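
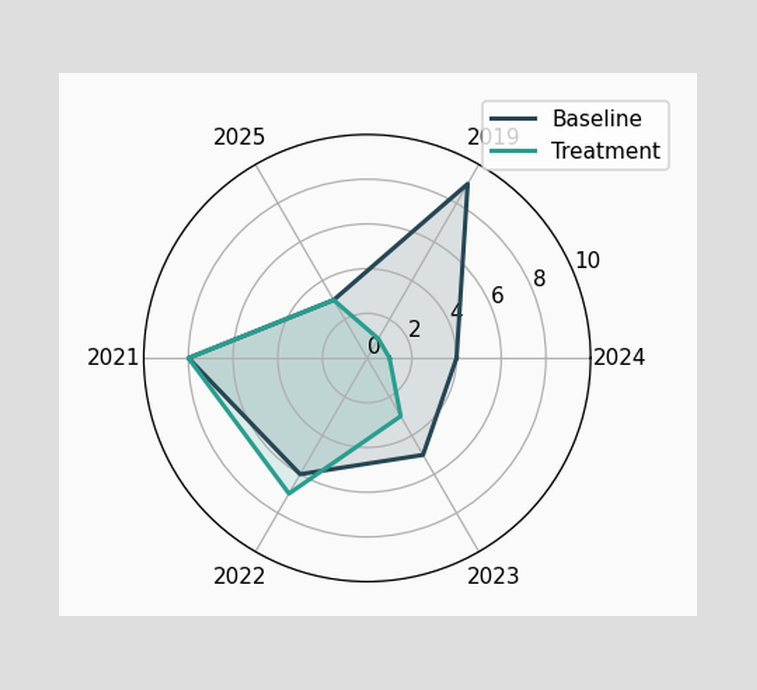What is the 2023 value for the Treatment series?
On the 2023 axis, Treatment reaches 3.

3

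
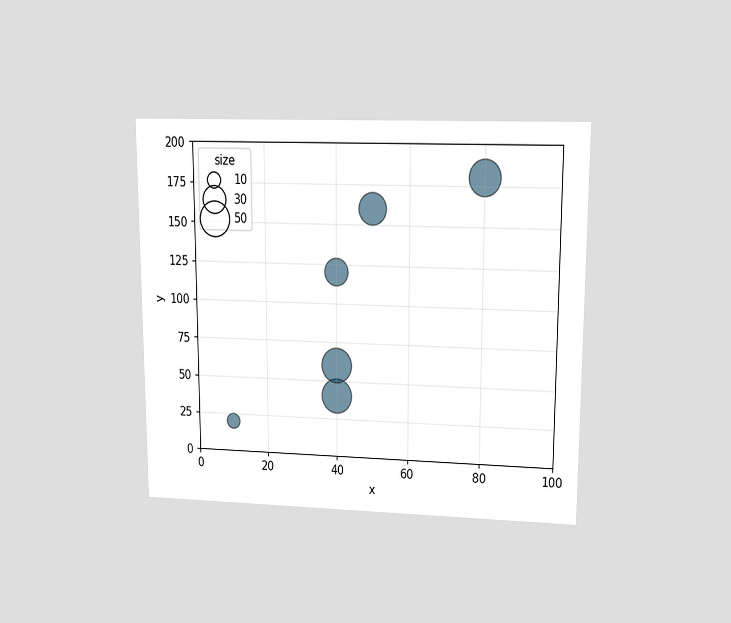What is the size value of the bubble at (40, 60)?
The chart is viewed at a slight angle. Matching the bubble at (40, 60) against the size legend gives 50.

50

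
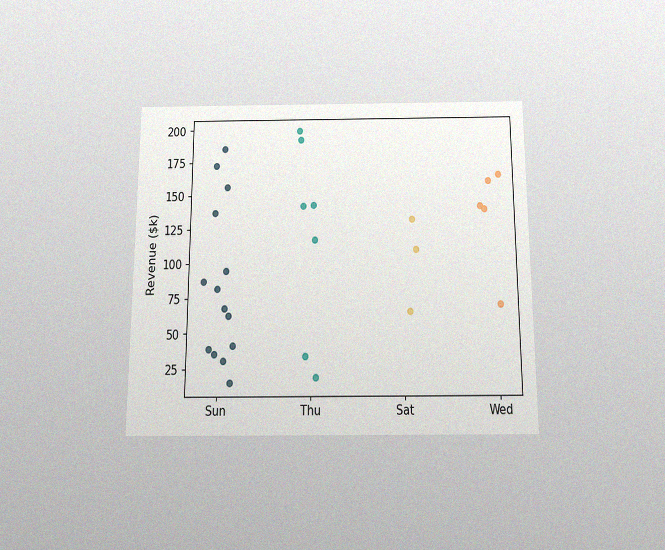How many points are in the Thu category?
The chart is viewed slightly from below, with some photo noise. Counting the markers in the Thu column gives 7.

7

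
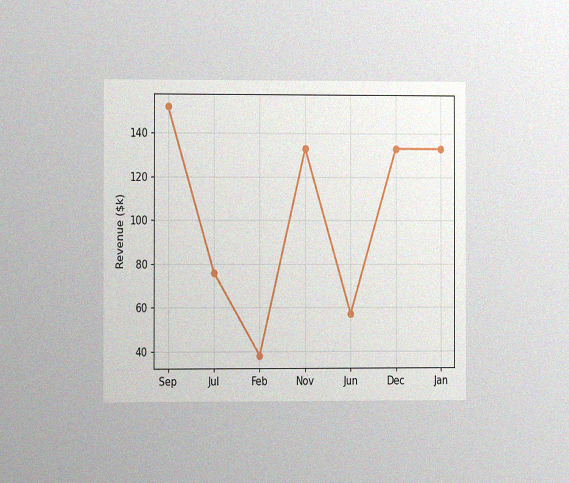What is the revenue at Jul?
$76k

The chart is viewed at a slight angle, with some photo noise. At Jul, the line is at $76k.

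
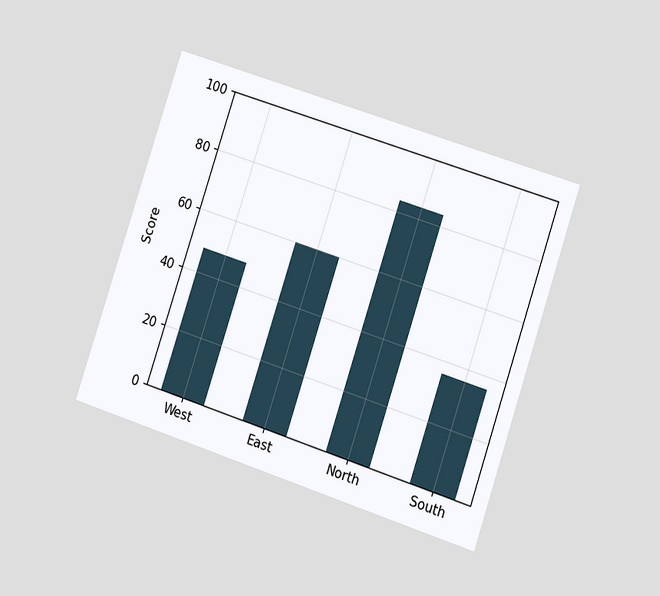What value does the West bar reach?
48

The chart is tilted about 18° clockwise and viewed at a slight angle. Reading along the chart's y-axis, the West bar reaches 48.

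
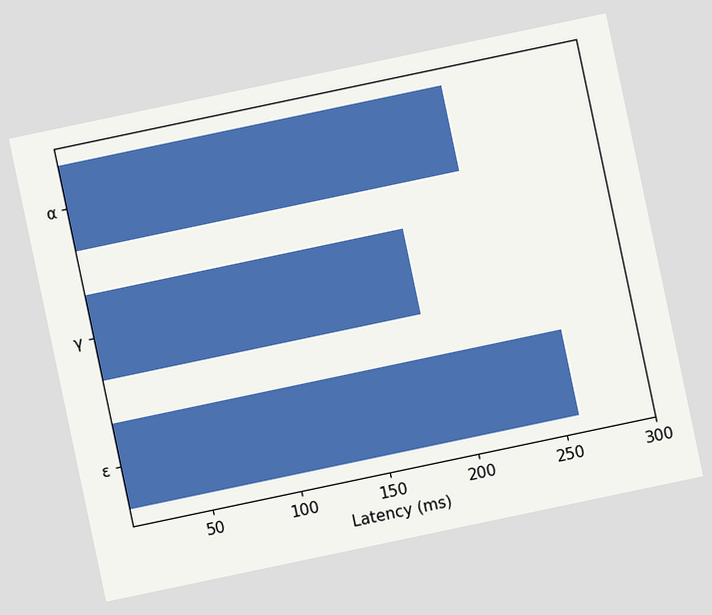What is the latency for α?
The chart is tilted about 12° counter-clockwise. Reading along the chart's x-axis, the α bar reaches 222ms.

222ms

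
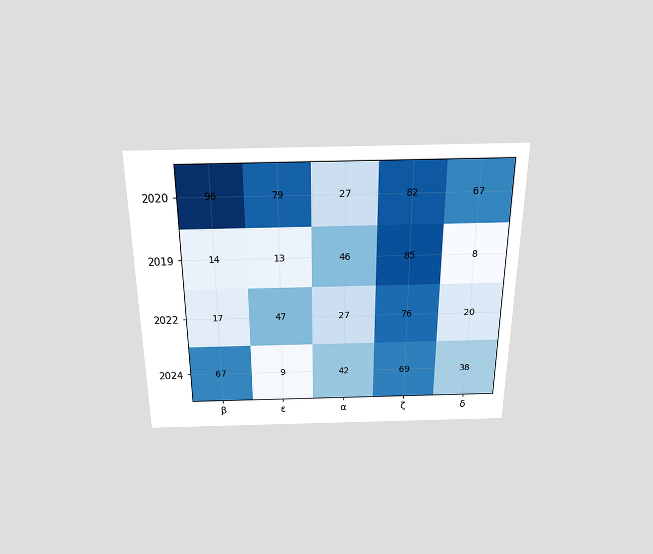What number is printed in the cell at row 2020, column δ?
The chart is viewed slightly from above. The (2020, δ) cell reads 67.

67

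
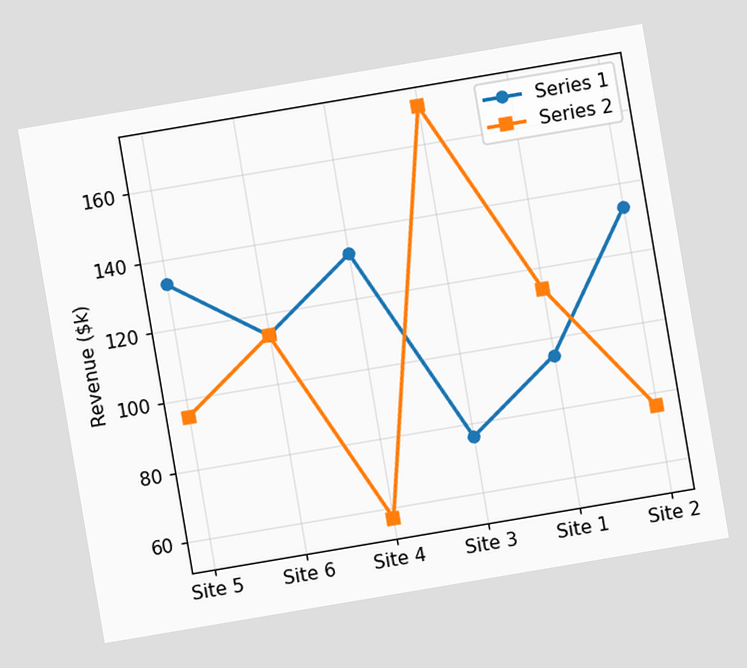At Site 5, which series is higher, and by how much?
The chart is tilted about 10° counter-clockwise. At Site 5, Series 1 sits above the other line by $38k.

Series 1, by $38k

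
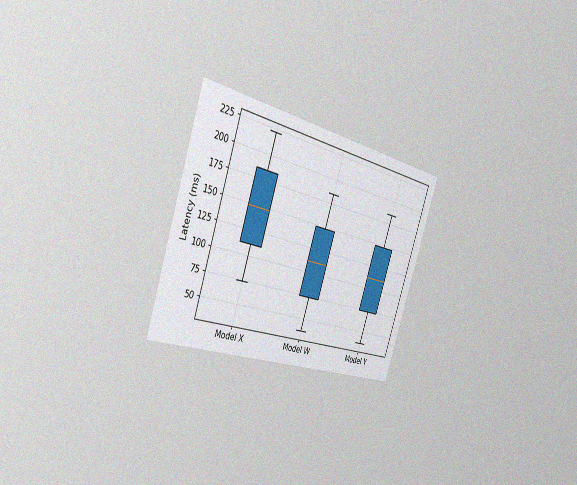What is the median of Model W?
The chart is tilted about 19° clockwise and viewed slightly from the left, with some photo noise. The median line in the Model W box sits at 111ms.

111ms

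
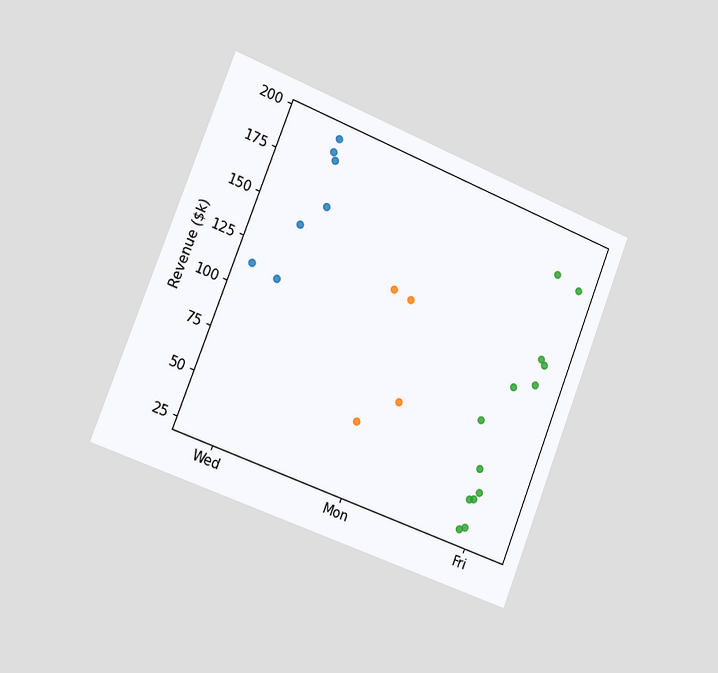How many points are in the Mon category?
4

The chart is tilted about 21° clockwise and viewed slightly from the left. Counting the markers in the Mon column gives 4.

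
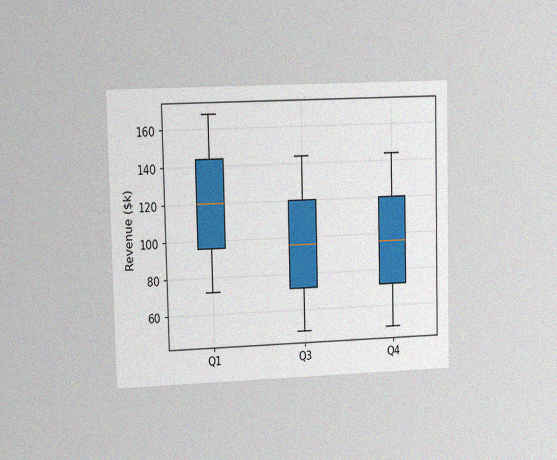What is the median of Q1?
The chart is viewed slightly from the left, with some photo noise. The median line in the Q1 box sits at $120k.

$120k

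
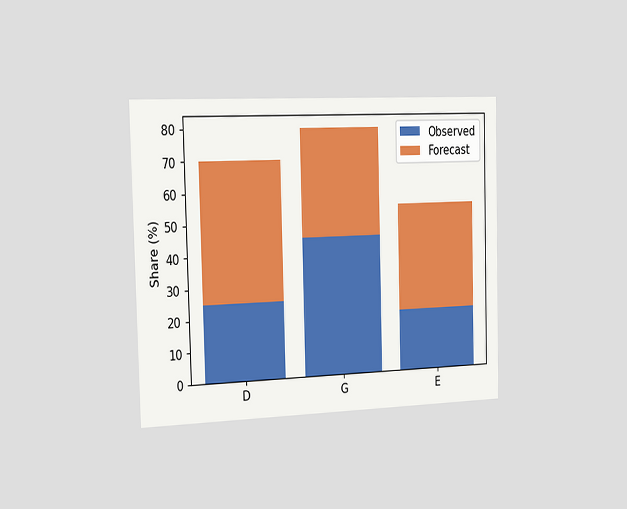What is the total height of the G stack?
The chart is viewed slightly from the left. The G stack's top reaches 80% on the y-axis.

80%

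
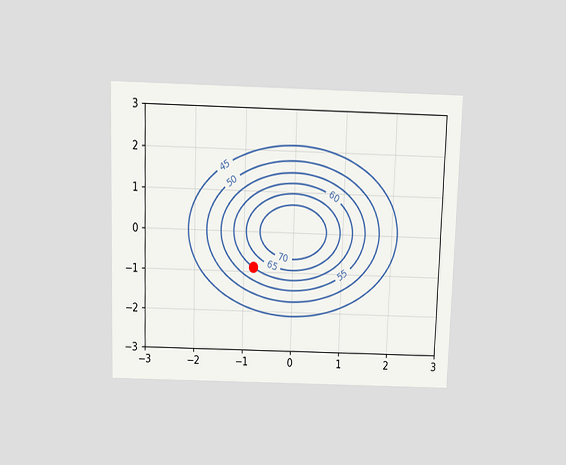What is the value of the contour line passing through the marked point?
The chart is viewed slightly from above. The marked point sits on the contour labelled 60.

60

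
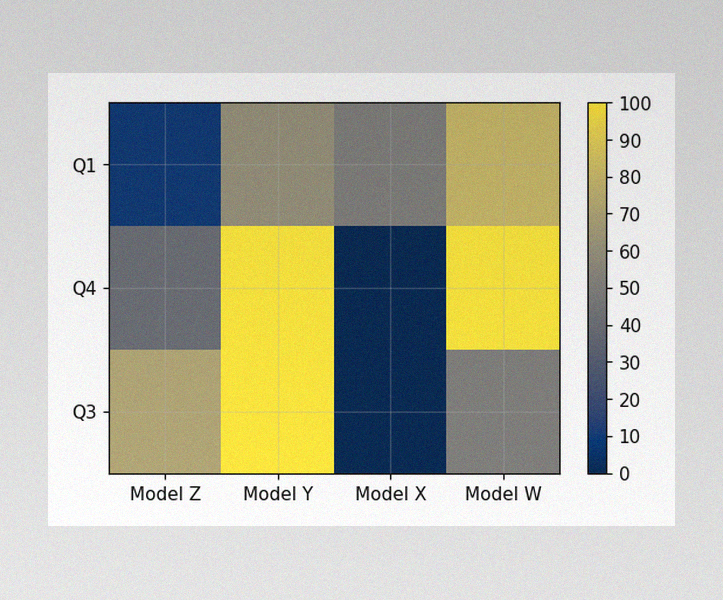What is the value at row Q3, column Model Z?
The image has some photo noise and uneven lighting. Matching cell (Q3, Model Z) against the colorbar gives 70.

70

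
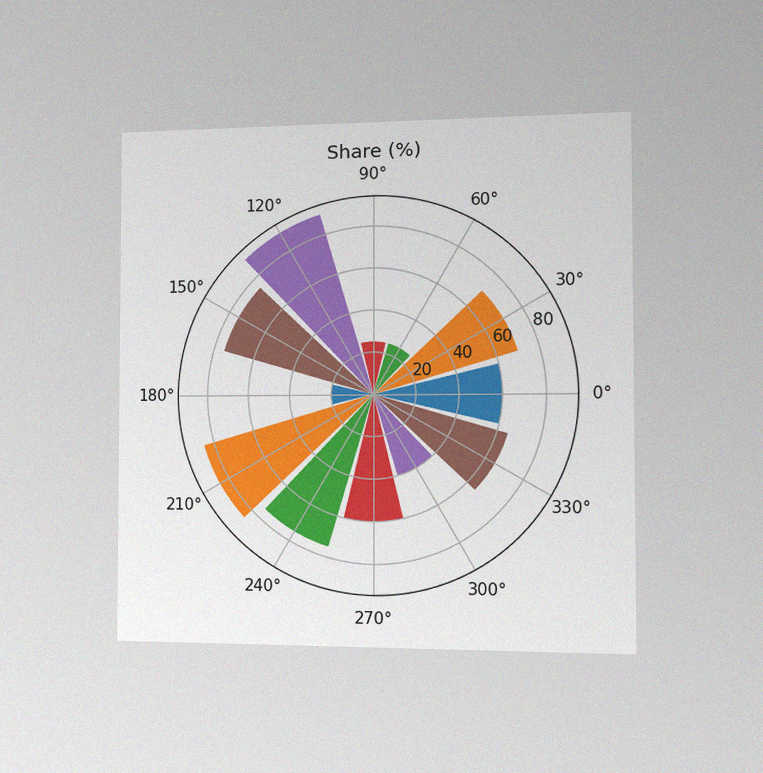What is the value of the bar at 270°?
60%

The chart is viewed slightly from the right, with some photo noise. The bar at 270° reaches 60% on the radial axis.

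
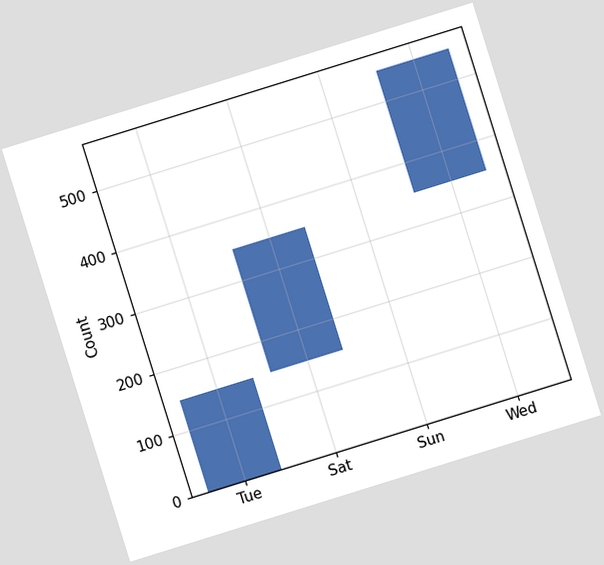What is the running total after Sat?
The chart is tilted about 17° counter-clockwise. After Sat the running total reaches 350.

350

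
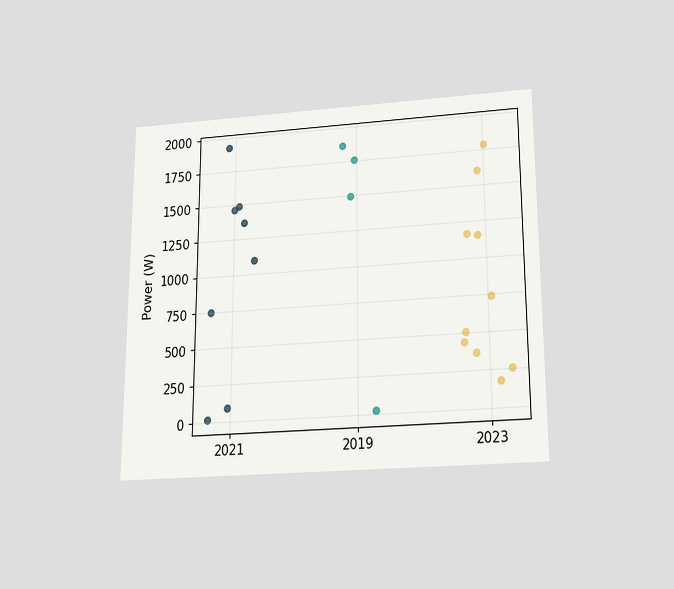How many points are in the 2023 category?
10

The chart is viewed slightly from below. Counting the markers in the 2023 column gives 10.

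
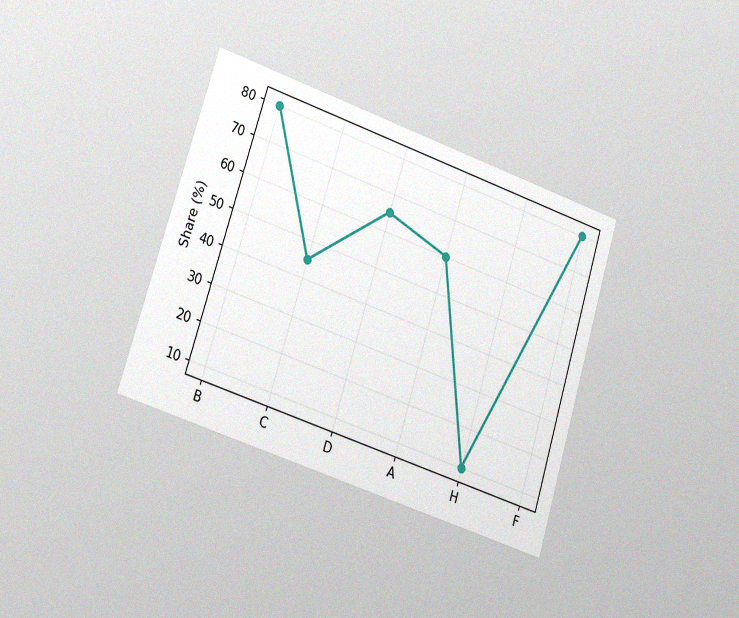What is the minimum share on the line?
The chart is tilted about 17° clockwise and viewed slightly from the left, with some photo noise. The lowest point is at H, and reading across to the y-axis gives 10%.

10%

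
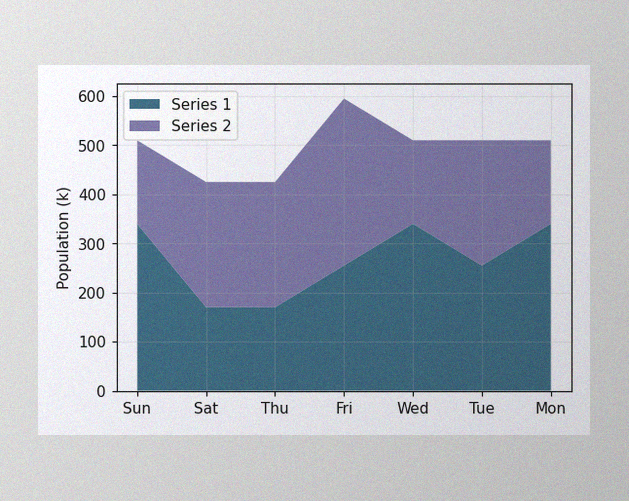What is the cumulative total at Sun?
510k

The image has some photo noise and uneven lighting. The stacked total at Sun reaches 510k.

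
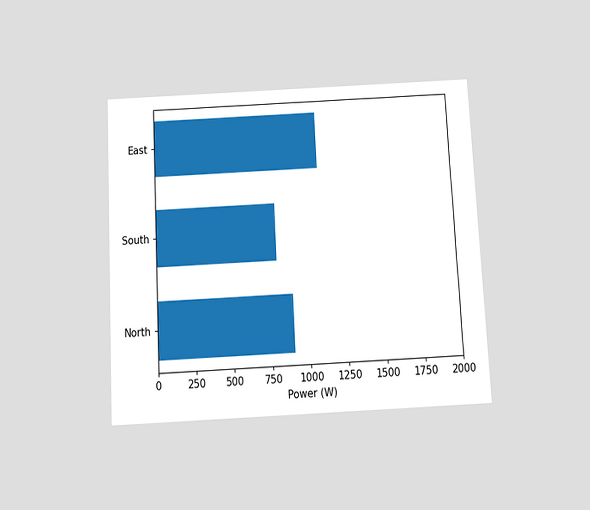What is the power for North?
900W

The chart is tilted about 3° counter-clockwise and viewed slightly from below. Reading along the chart's x-axis, the North bar reaches 900W.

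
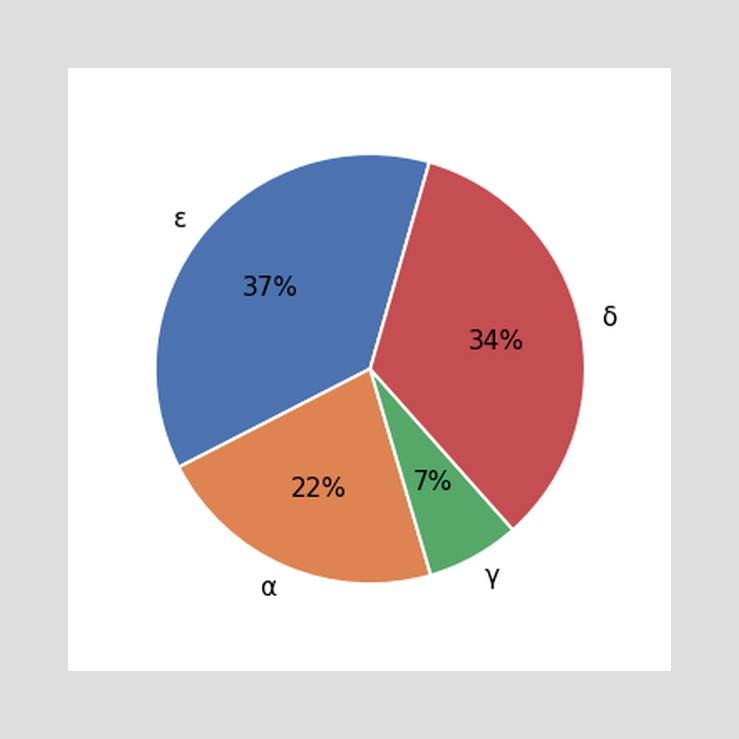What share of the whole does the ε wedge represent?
37%

The ε slice takes up 37% of the pie.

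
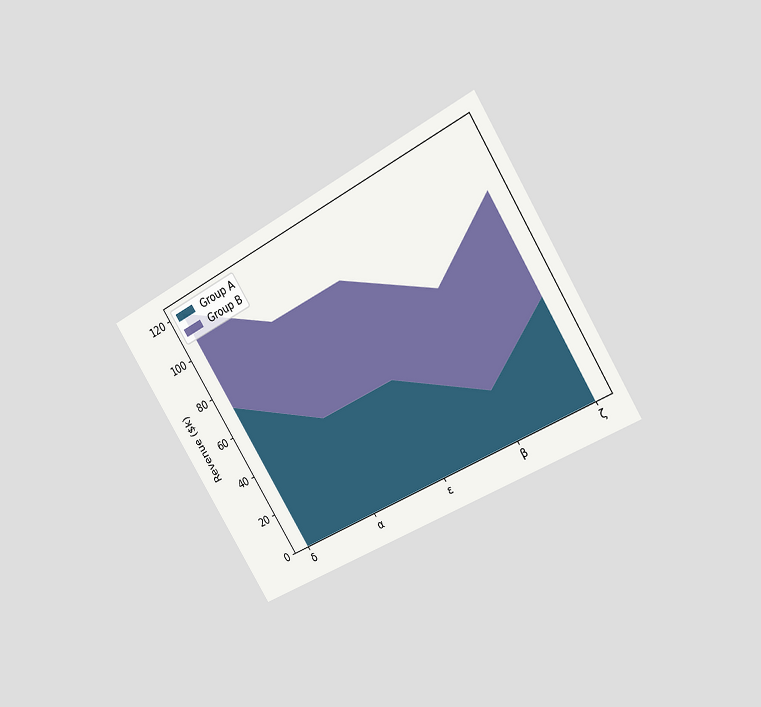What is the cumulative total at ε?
The chart is tilted about 31° counter-clockwise and viewed at a slight angle. The stacked total at ε reaches $96k.

$96k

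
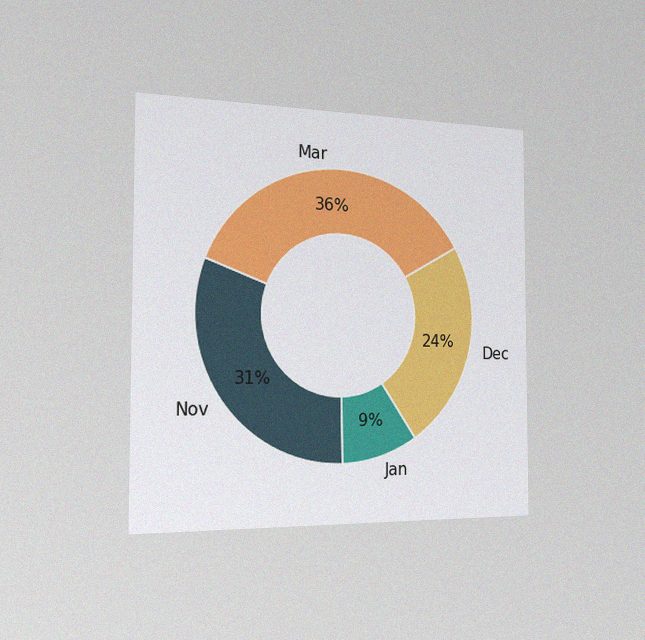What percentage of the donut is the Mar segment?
The chart is viewed slightly from the left, with some photo noise. The Mar segment takes up 36% of the ring.

36%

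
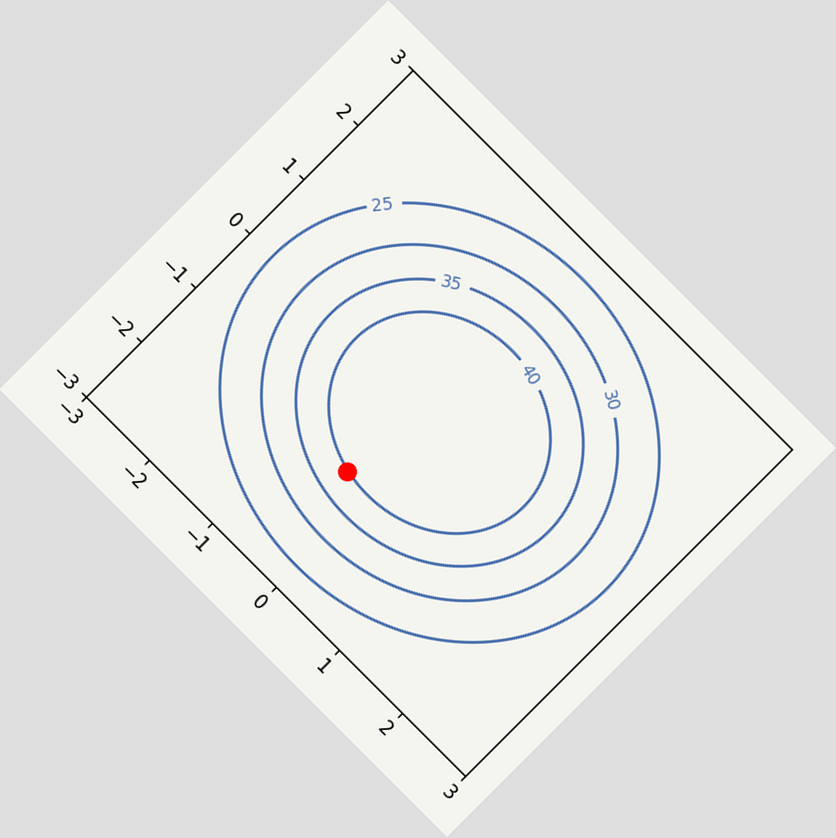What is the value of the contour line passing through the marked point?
40

The chart is tilted about 45° clockwise. The marked point sits on the contour labelled 40.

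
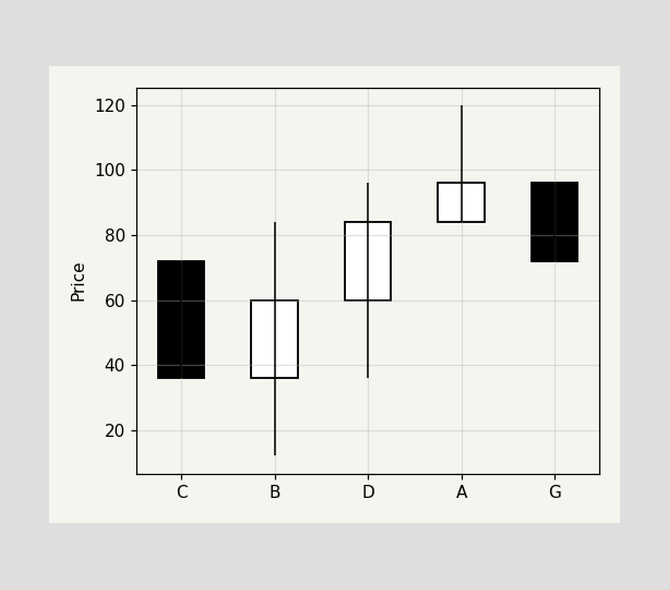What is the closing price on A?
96

The A candle closes at 96.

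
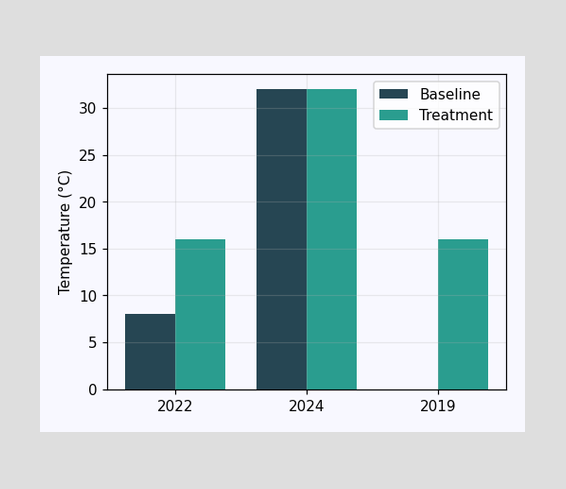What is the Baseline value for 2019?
0°C

The Baseline bar at 2019 reaches 0°C on the y-axis.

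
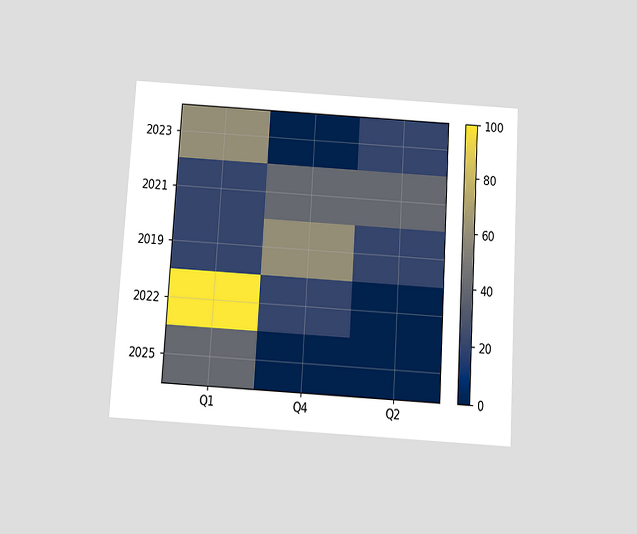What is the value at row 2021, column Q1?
20

The chart is tilted about 3° clockwise and viewed slightly from below. Matching cell (2021, Q1) against the colorbar gives 20.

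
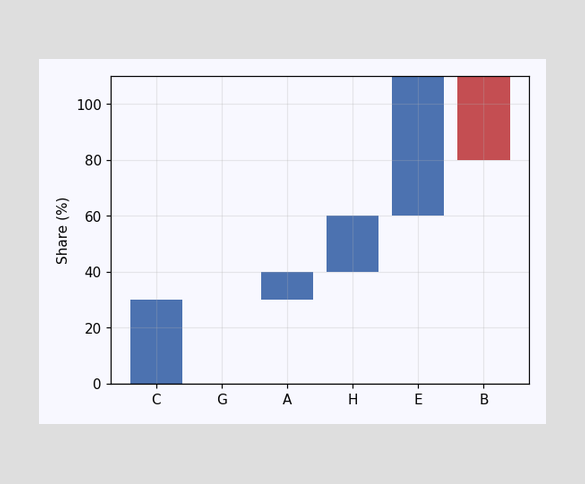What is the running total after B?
80%

After B the running total reaches 80%.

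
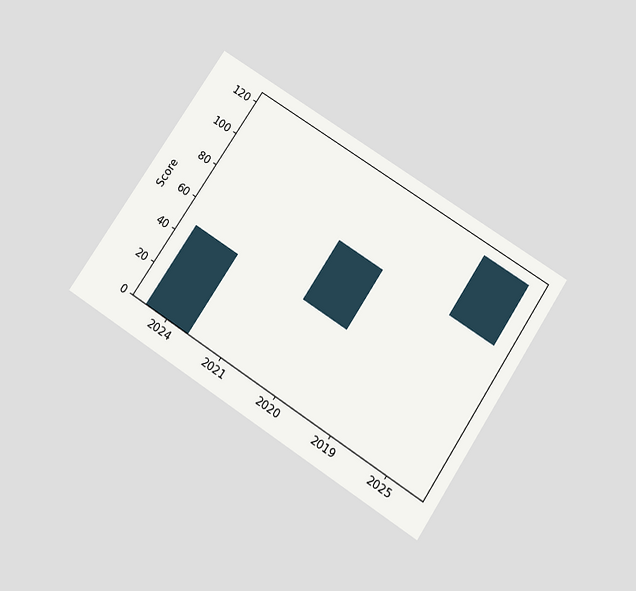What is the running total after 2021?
The chart is tilted about 33° clockwise and viewed slightly from below. After 2021 the running total reaches 48.

48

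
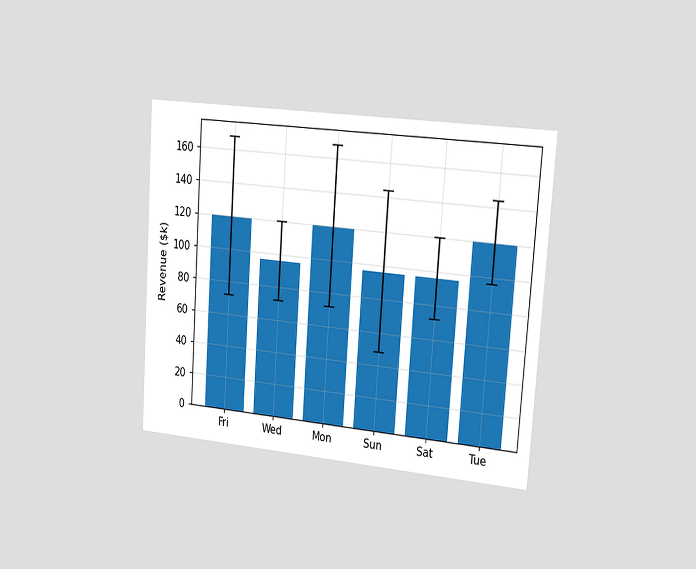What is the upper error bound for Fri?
The chart is tilted about 4° clockwise and viewed slightly from the right. The Fri bar's upper whisker reaches $168k.

$168k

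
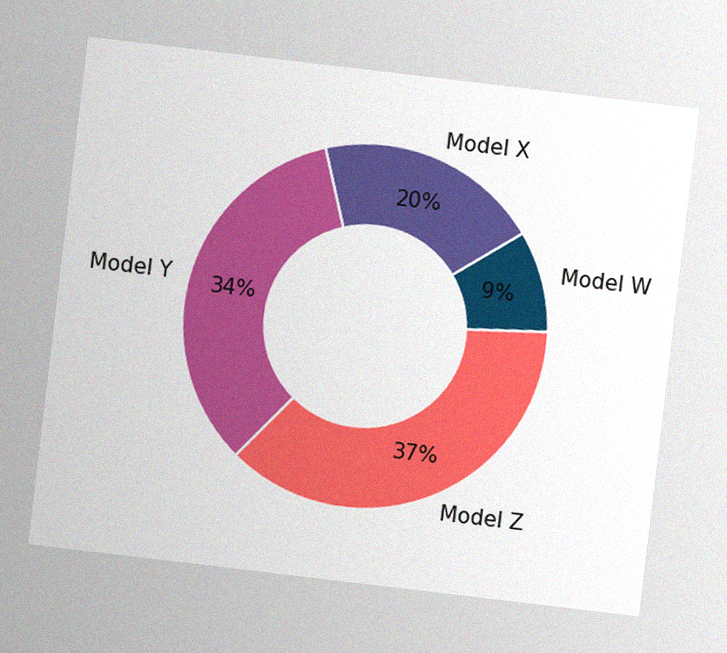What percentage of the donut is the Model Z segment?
The chart is tilted about 7° clockwise, with some photo noise. The Model Z segment takes up 37% of the ring.

37%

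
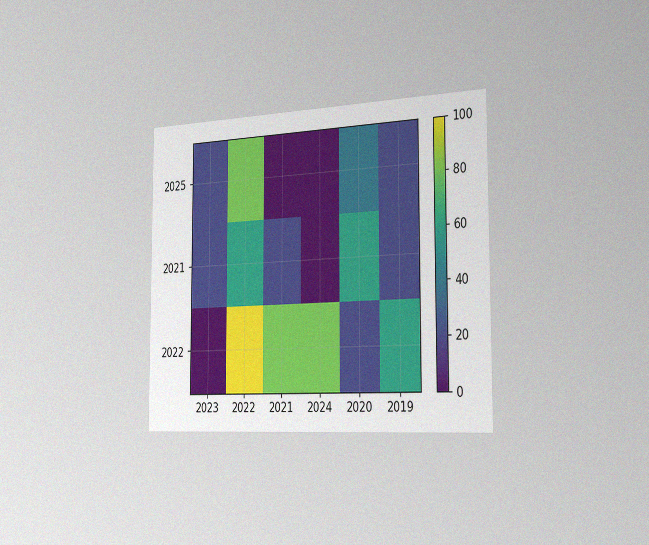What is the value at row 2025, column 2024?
The chart is viewed slightly from the right, with some photo noise. Matching cell (2025, 2024) against the colorbar gives 0.

0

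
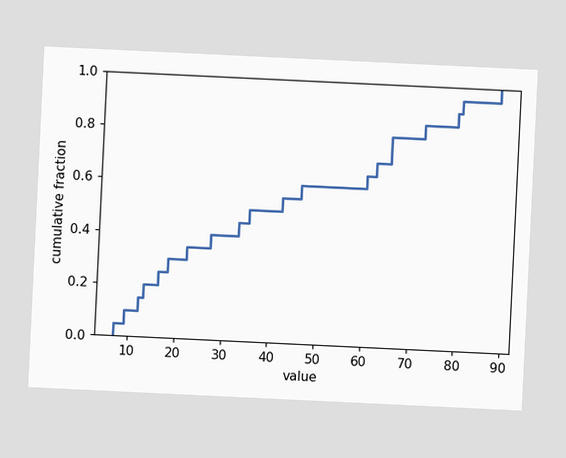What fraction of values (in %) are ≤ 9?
10%

The chart is tilted about 3° clockwise. At x=9 the ECDF step is at 10%.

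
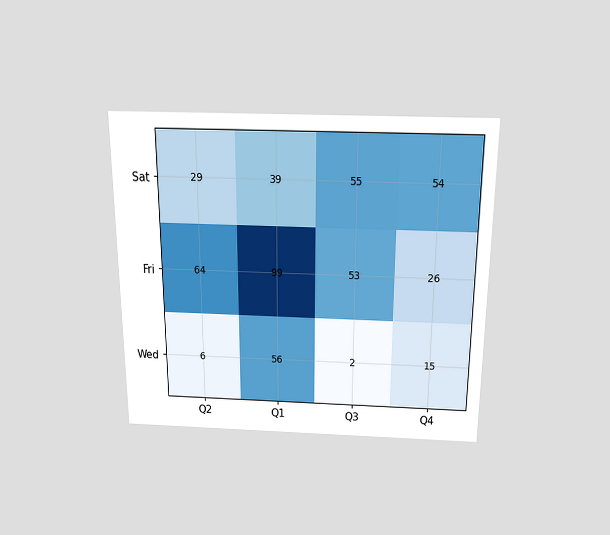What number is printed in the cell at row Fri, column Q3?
53

The chart is viewed slightly from above. The (Fri, Q3) cell reads 53.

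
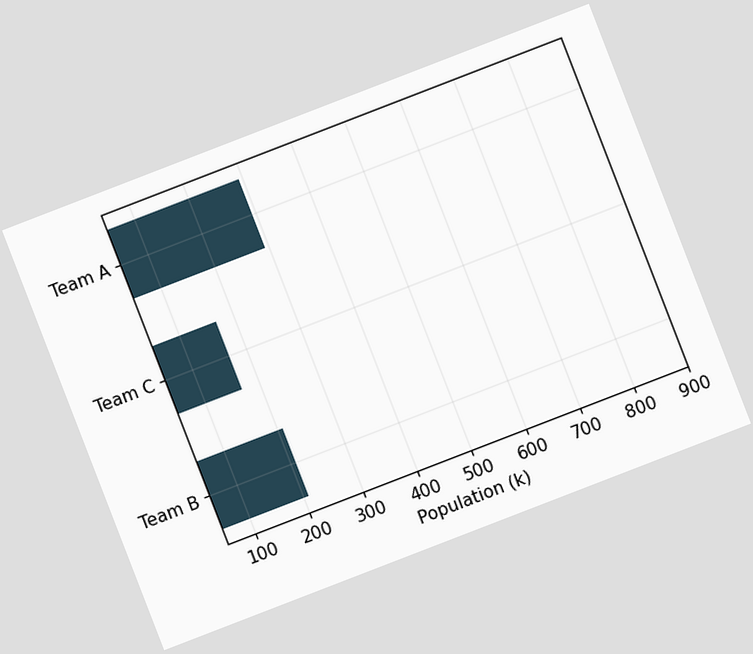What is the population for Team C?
The chart is tilted about 21° counter-clockwise. Reading along the chart's x-axis, the Team C bar reaches 168k.

168k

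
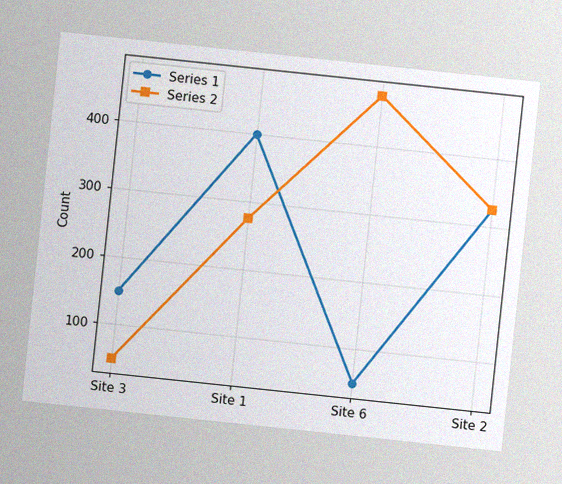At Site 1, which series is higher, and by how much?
Series 1, by 125

The chart is tilted about 6° clockwise, with some photo noise. At Site 1, Series 1 sits above the other line by 125.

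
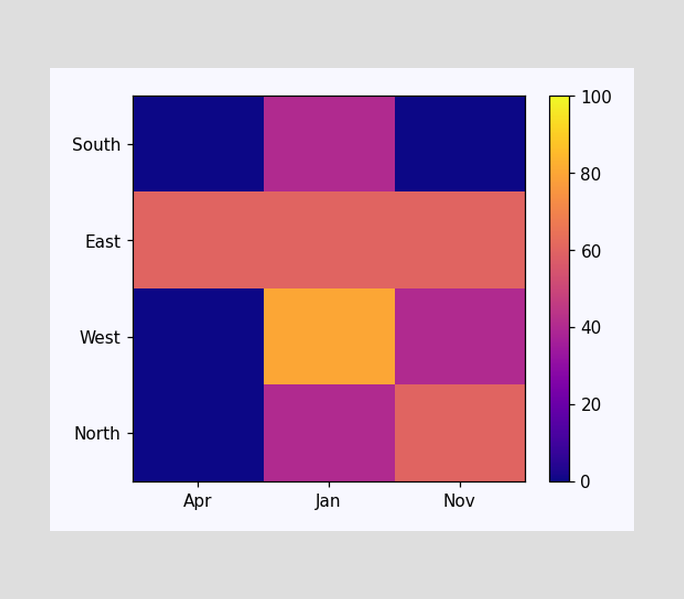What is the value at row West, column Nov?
40

Matching cell (West, Nov) against the colorbar gives 40.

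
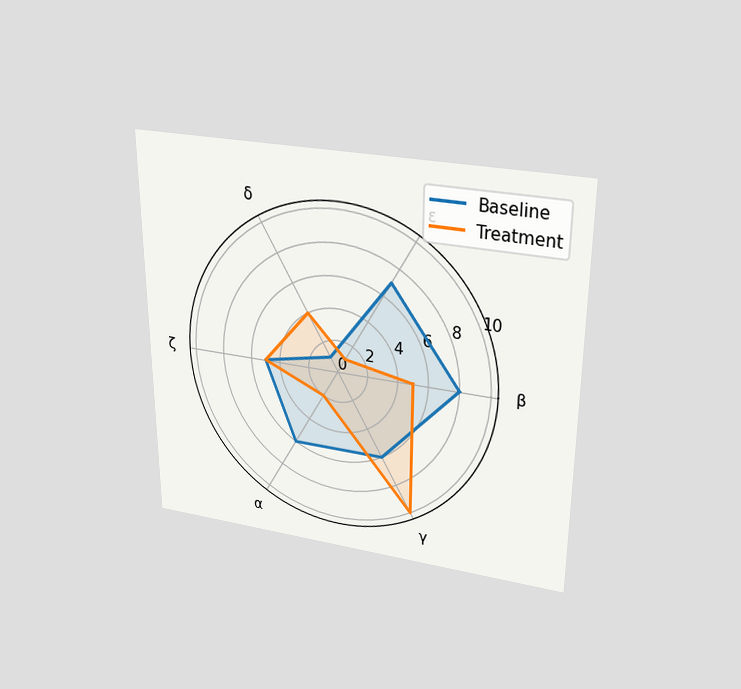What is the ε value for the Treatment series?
The chart is viewed slightly from above. On the ε axis, Treatment reaches 1.

1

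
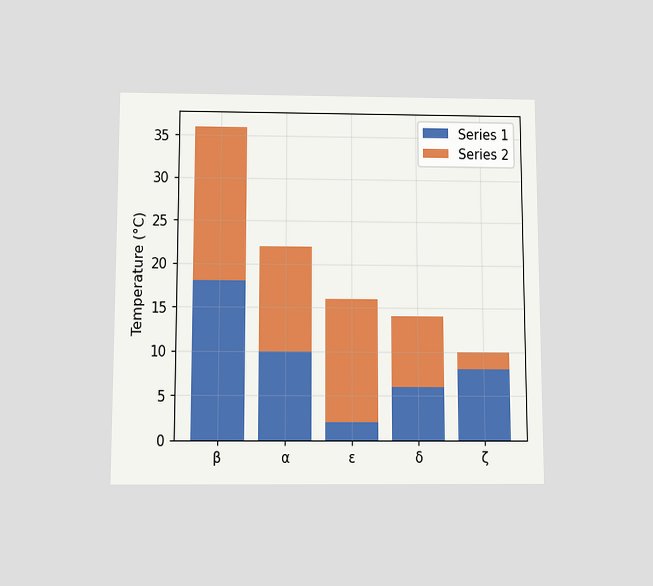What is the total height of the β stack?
36°C

The chart is viewed slightly from below. The β stack's top reaches 36°C on the y-axis.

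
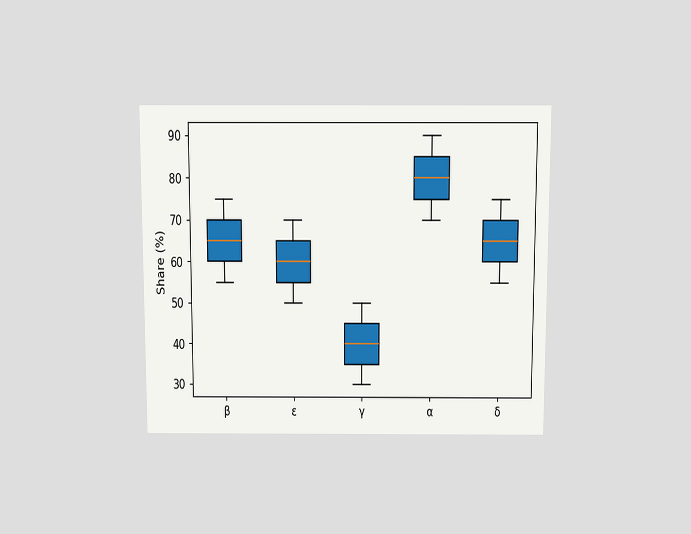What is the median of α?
80%

The chart is viewed slightly from above. The median line in the α box sits at 80%.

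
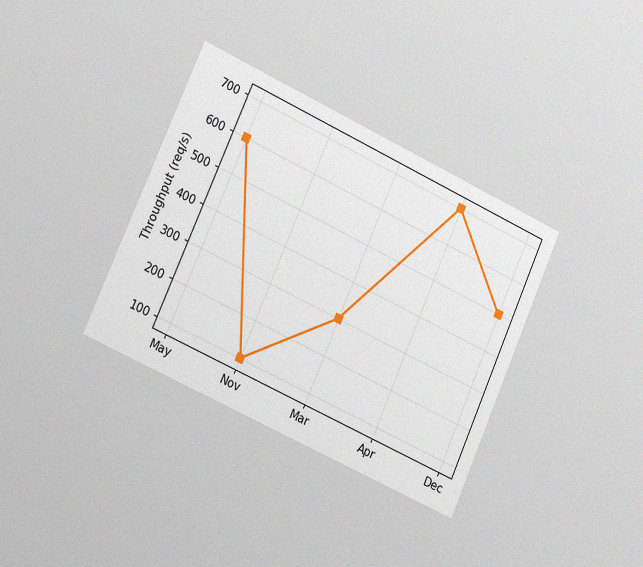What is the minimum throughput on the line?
100req/s

The chart is tilted about 24° clockwise and viewed slightly from the left, with some photo noise. The lowest point is at Nov, and reading across to the y-axis gives 100req/s.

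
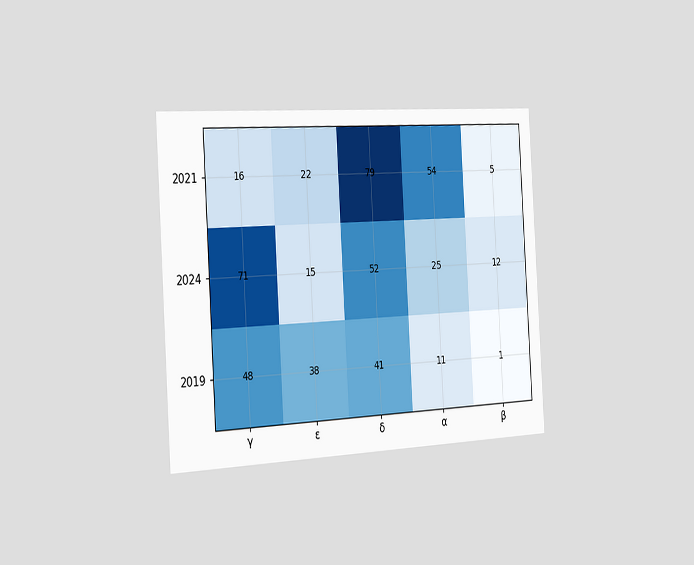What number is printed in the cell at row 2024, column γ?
71

The chart is tilted about 3° counter-clockwise and viewed slightly from the left. The (2024, γ) cell reads 71.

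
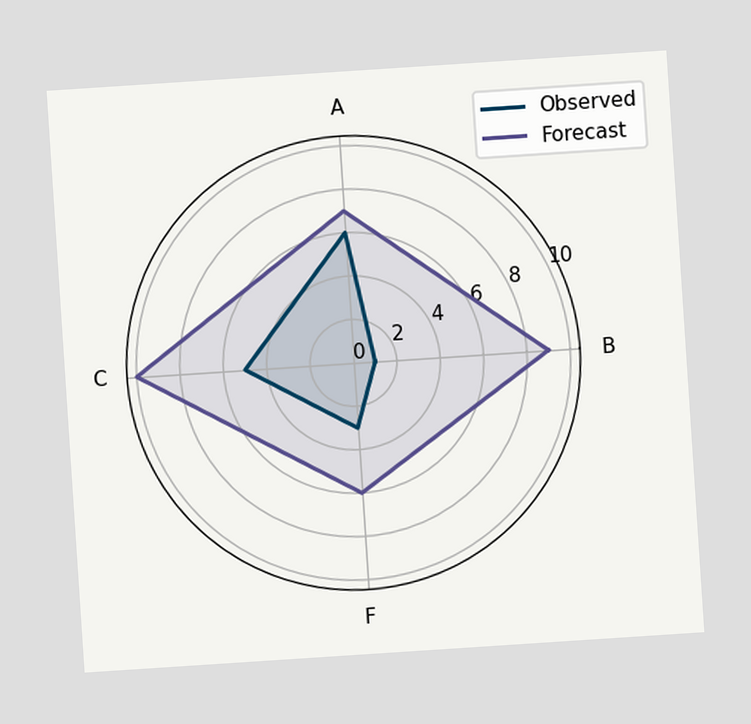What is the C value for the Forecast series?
10

The chart is tilted about 4° counter-clockwise. On the C axis, Forecast reaches 10.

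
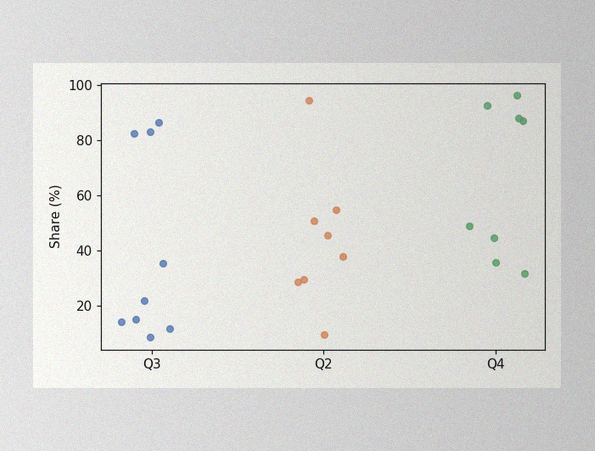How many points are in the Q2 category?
8

The image has some photo noise and uneven lighting. Counting the markers in the Q2 column gives 8.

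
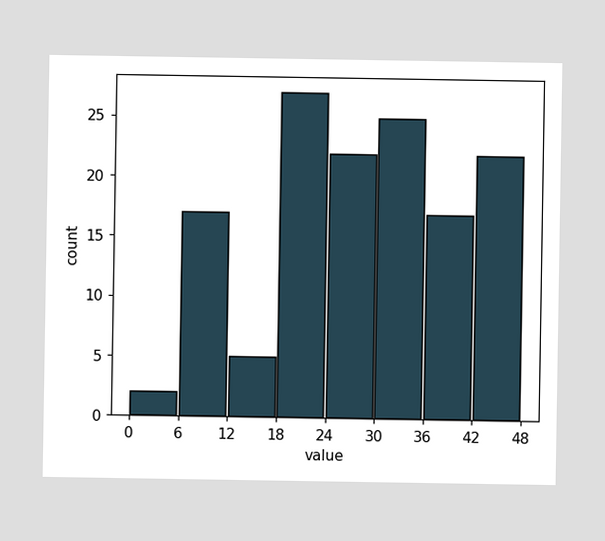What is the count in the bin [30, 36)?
25

The [30, 36) bin has height 25.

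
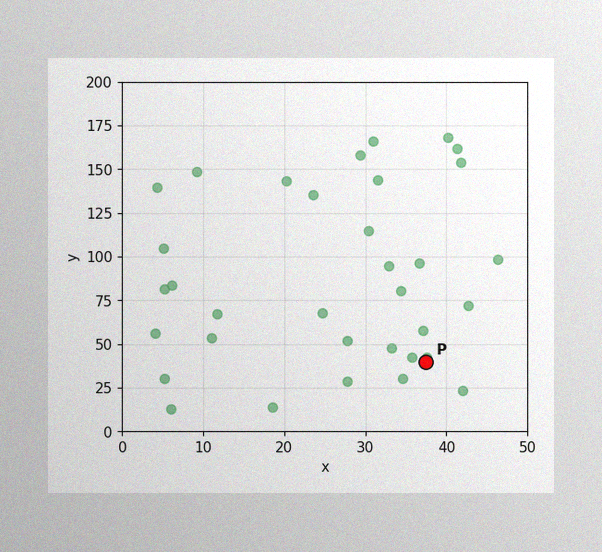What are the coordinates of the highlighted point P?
(37.5, 40)

The image has some photo noise and uneven lighting. Following the gridlines from P to each axis, P sits at (37.5, 40).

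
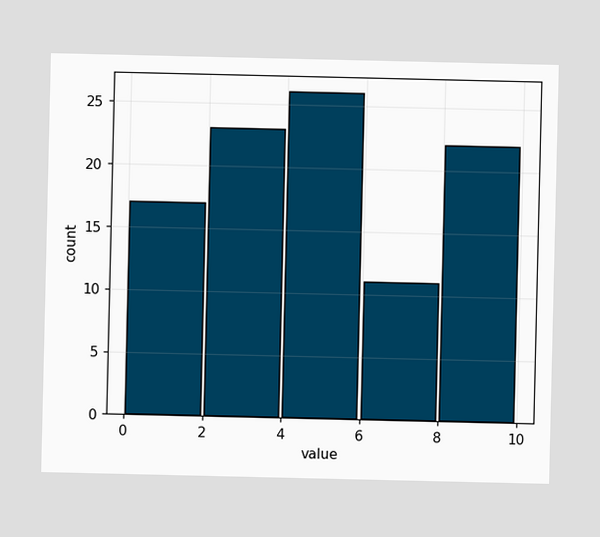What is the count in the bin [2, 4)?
The [2, 4) bin has height 23.

23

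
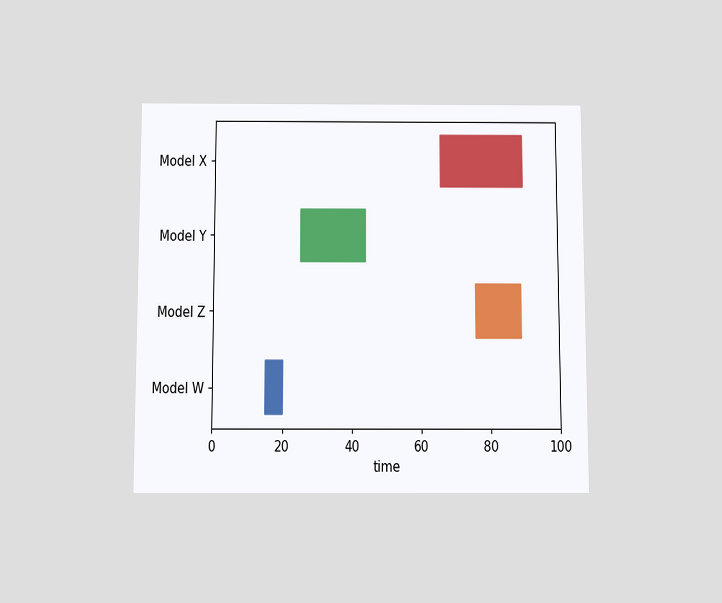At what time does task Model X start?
66

The chart is viewed slightly from below. The Model X bar begins at t=66.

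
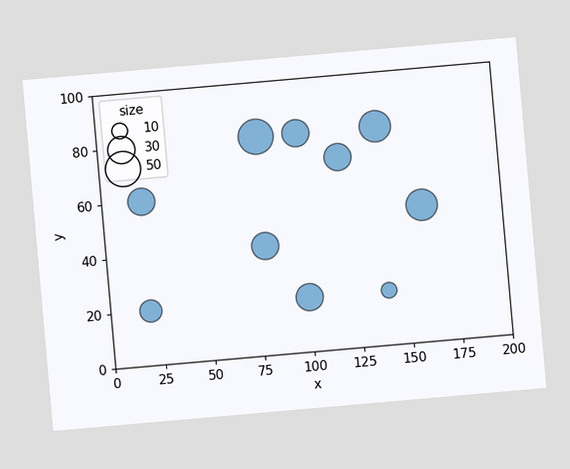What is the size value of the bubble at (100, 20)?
The chart is tilted about 5° counter-clockwise. Matching the bubble at (100, 20) against the size legend gives 30.

30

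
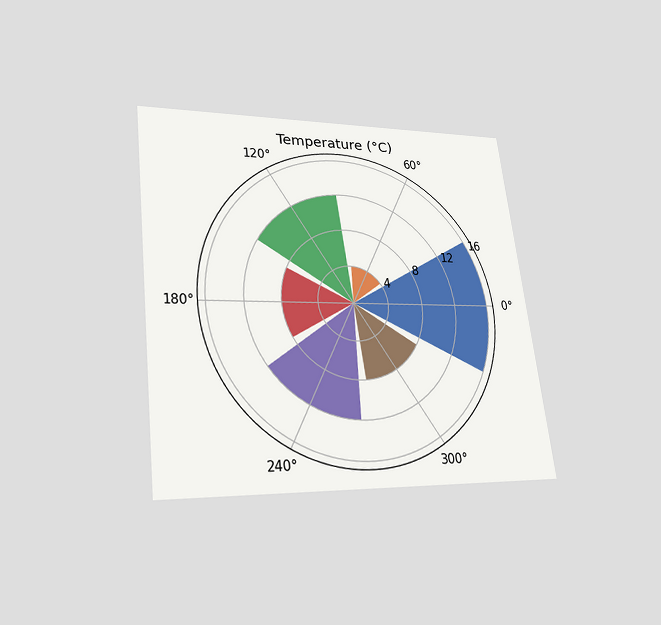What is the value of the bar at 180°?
8°C

The chart is tilted about 7° counter-clockwise and viewed slightly from below. The bar at 180° reaches 8°C on the radial axis.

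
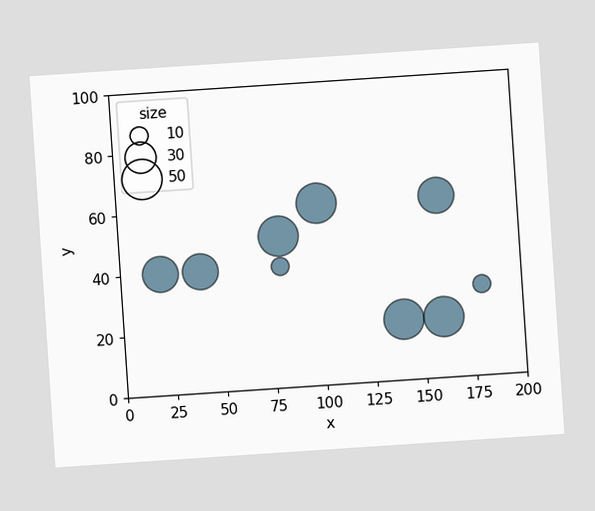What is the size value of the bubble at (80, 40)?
The chart is tilted about 4° counter-clockwise. Matching the bubble at (80, 40) against the size legend gives 10.

10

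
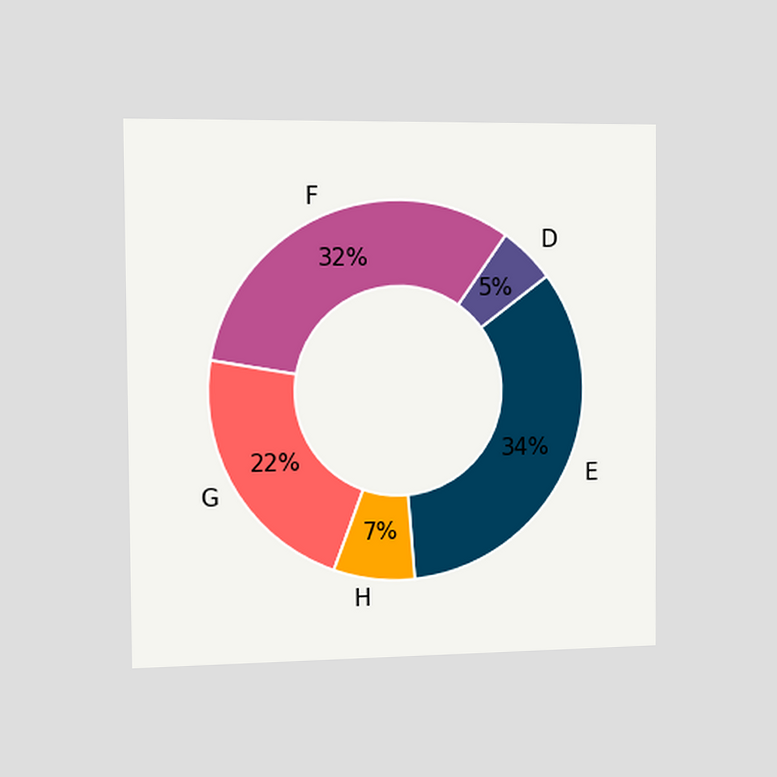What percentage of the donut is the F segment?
The chart is viewed slightly from the left. The F segment takes up 32% of the ring.

32%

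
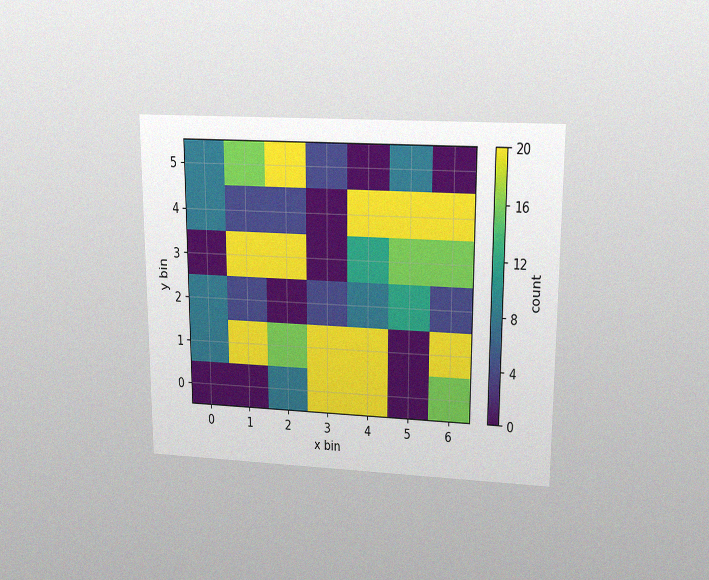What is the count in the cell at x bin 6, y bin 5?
The chart is viewed slightly from above, with some photo noise. Matching the cell (6, 5) against the colorbar gives 0.

0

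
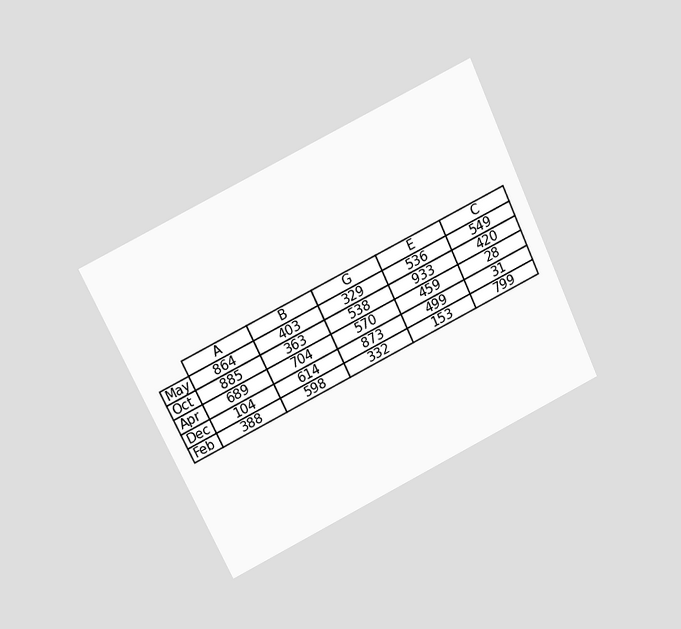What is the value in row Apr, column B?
The chart is tilted about 25° counter-clockwise and viewed slightly from above. The (Apr, B) cell reads 704.

704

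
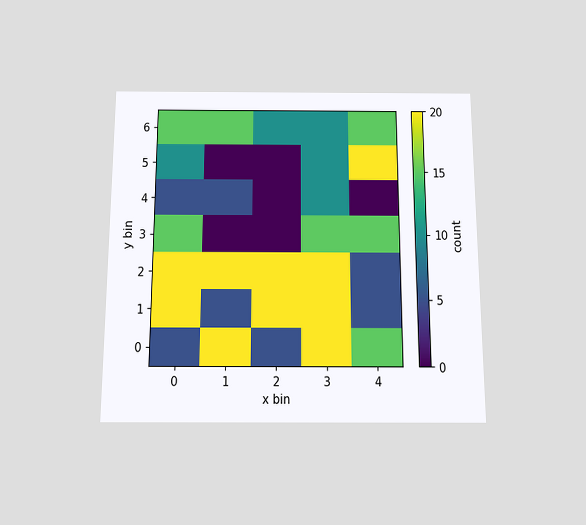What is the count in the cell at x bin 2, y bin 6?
10

The chart is viewed slightly from below. Matching the cell (2, 6) against the colorbar gives 10.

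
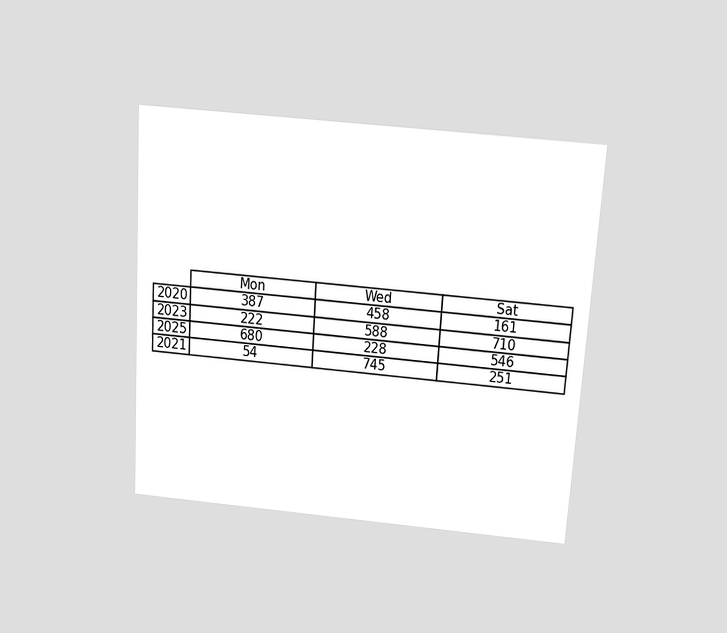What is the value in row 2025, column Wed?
The chart is tilted about 4° clockwise and viewed slightly from above. The (2025, Wed) cell reads 228.

228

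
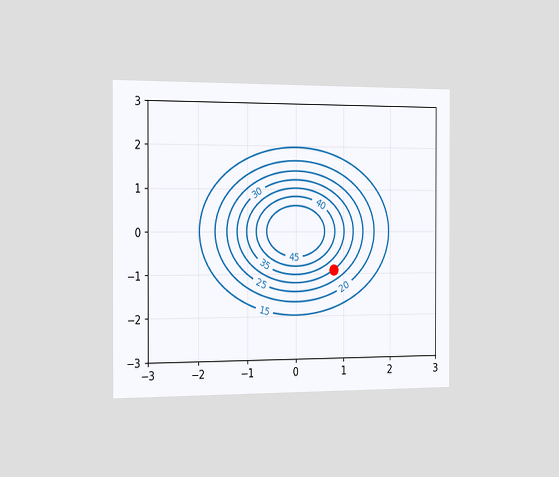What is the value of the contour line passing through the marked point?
30

The chart is viewed slightly from the left. The marked point sits on the contour labelled 30.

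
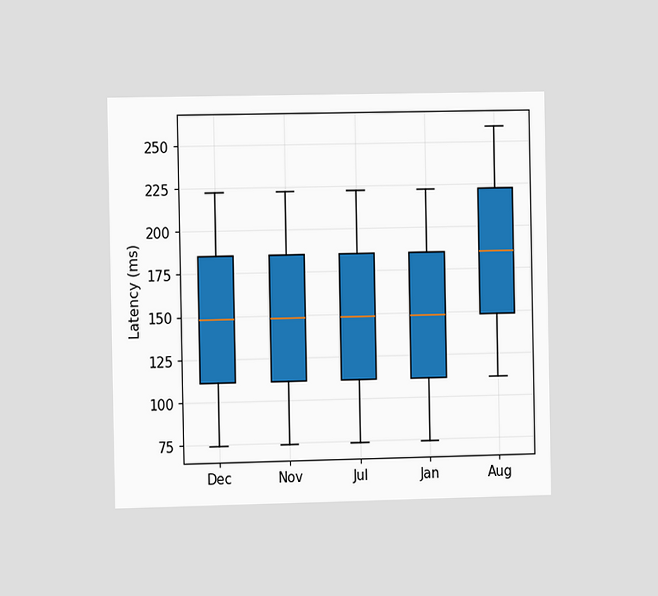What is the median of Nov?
The chart is viewed slightly from the left. The median line in the Nov box sits at 148ms.

148ms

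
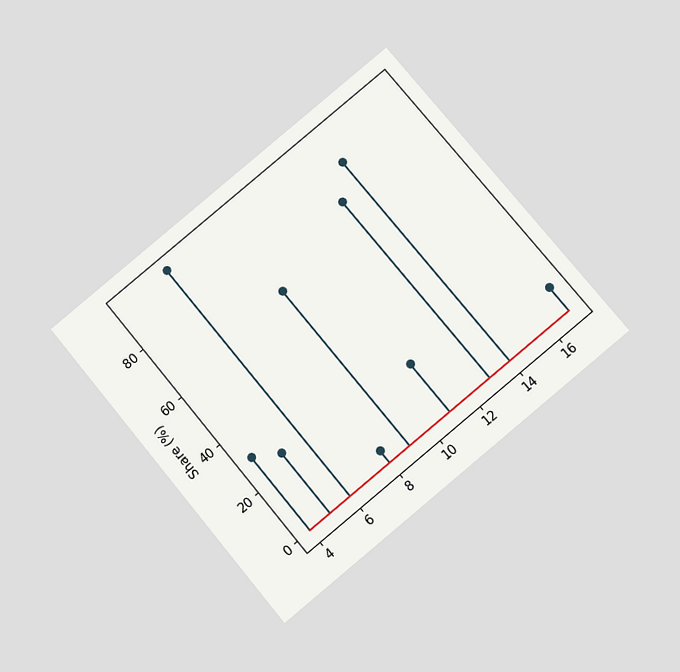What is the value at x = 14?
85%

The chart is tilted about 40° counter-clockwise and viewed at a slight angle. The stem at x=14 reaches 85%.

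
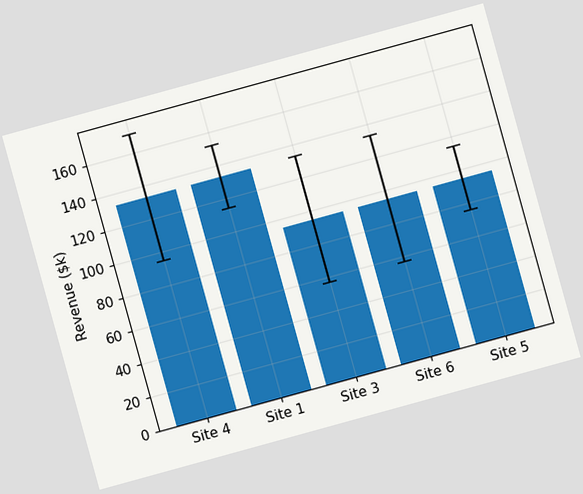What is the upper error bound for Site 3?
The chart is tilted about 15° counter-clockwise. The Site 3 bar's upper whisker reaches $133k.

$133k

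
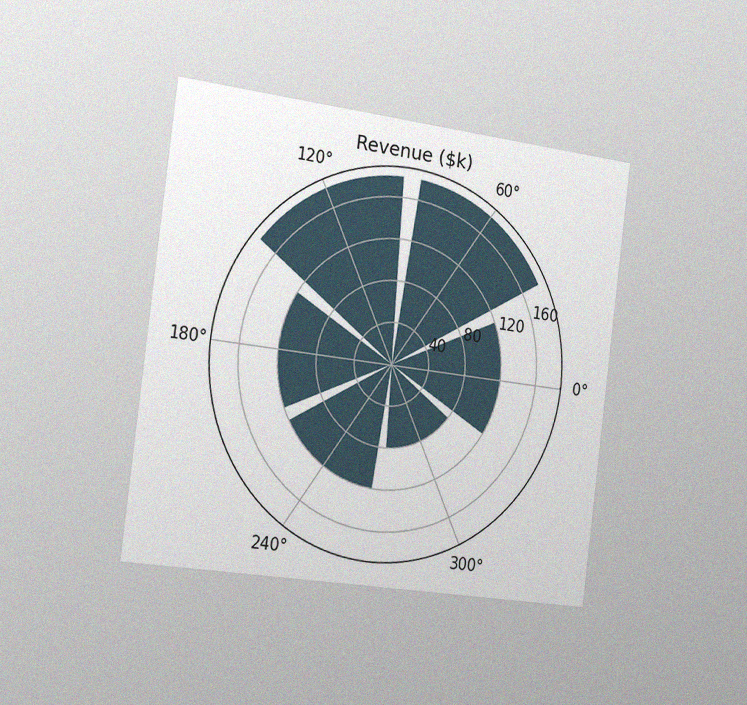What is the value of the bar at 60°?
$180k

The chart is tilted about 7° clockwise and viewed slightly from the left, with some photo noise. The bar at 60° reaches $180k on the radial axis.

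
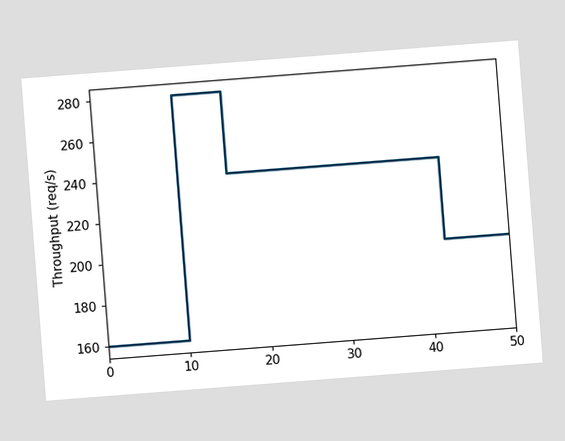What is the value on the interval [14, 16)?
280req/s

The chart is tilted about 4° counter-clockwise. On [14, 16) the step sits at 280req/s.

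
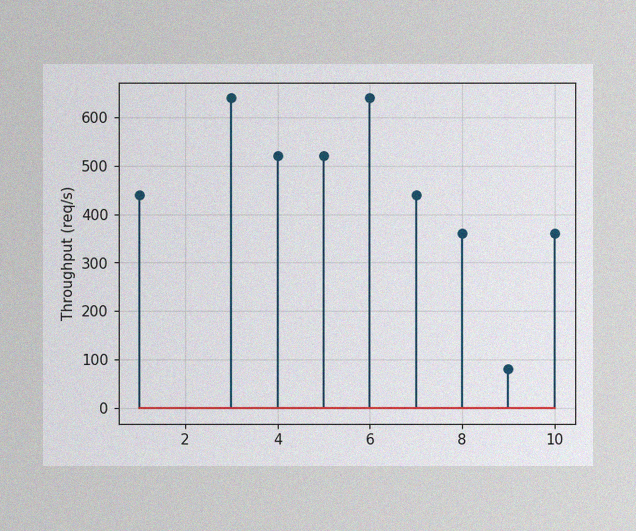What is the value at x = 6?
640req/s

The image has some photo noise and uneven lighting. The stem at x=6 reaches 640req/s.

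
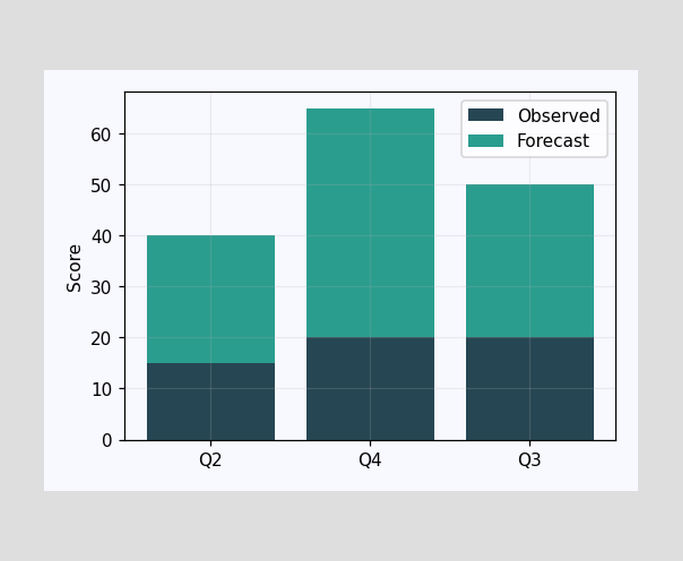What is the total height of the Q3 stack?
50

The Q3 stack's top reaches 50 on the y-axis.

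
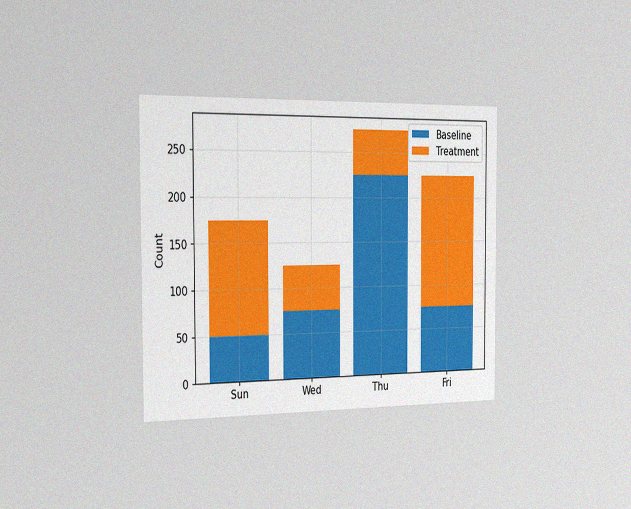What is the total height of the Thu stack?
The chart is viewed slightly from the left, with some photo noise. The Thu stack's top reaches 275 on the y-axis.

275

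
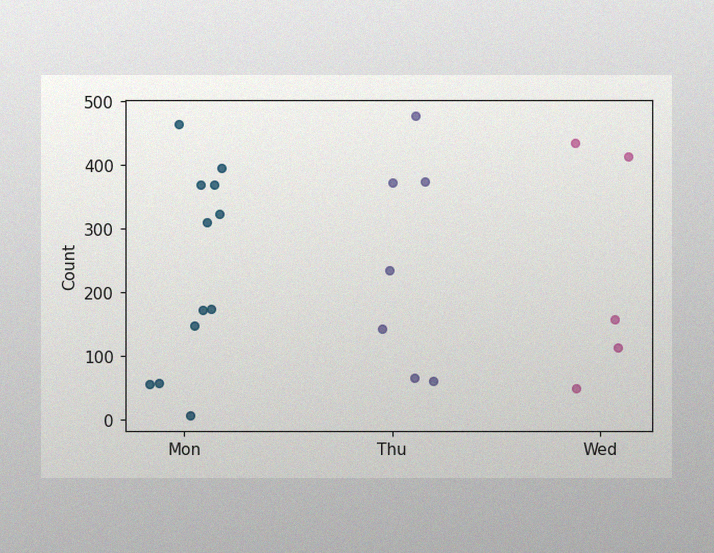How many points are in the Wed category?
The image has some photo noise and uneven lighting. Counting the markers in the Wed column gives 5.

5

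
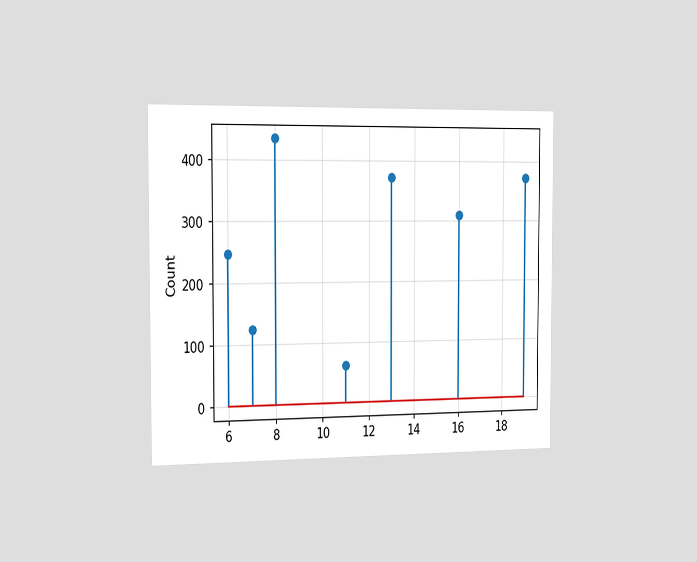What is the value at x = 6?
The chart is viewed slightly from the left. The stem at x=6 reaches 248.

248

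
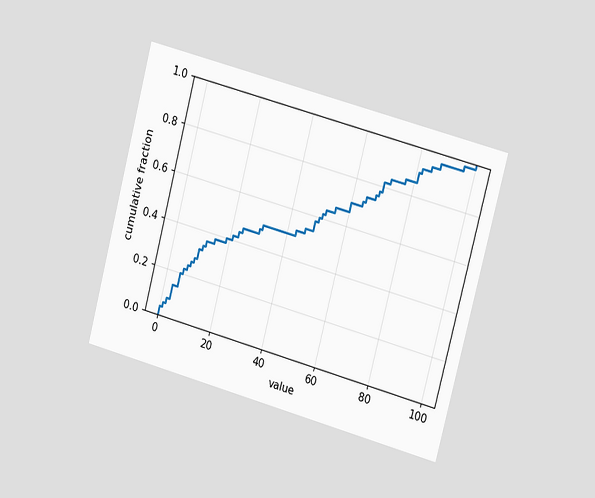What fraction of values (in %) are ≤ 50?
The chart is tilted about 15° clockwise and viewed slightly from the right. At x=50 the ECDF step is at 60%.

60%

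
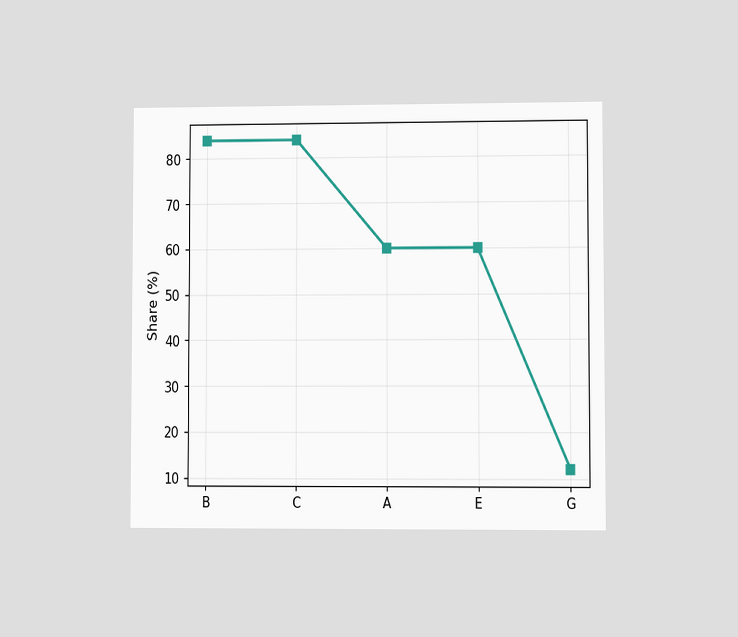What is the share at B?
The chart is viewed at a slight angle. At B, the line is at 84%.

84%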